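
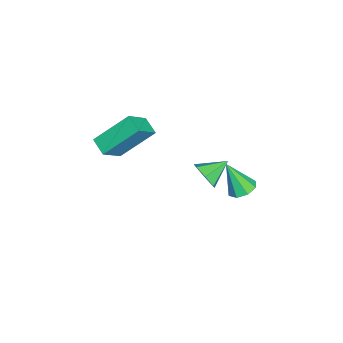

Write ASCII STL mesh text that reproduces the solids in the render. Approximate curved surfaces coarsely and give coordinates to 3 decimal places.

solid 
facet normal 0.088 0.439 -0.894
outer loop
vertex 3.194 1.485 0.644
vertex 2.515 1.653 0.66
vertex 3.106 1.963 0.87
endloop
endfacet
facet normal 0.887 -0.054 0.459
outer loop
vertex 3.194 1.485 0.644
vertex 3.106 1.963 0.87
vertex 2.365 0.907 2.18
endloop
endfacet
facet normal 0.088 0.438 -0.895
outer loop
vertex 3.106 1.963 0.87
vertex 2.515 1.653 0.66
vertex 2.672 2.259 0.972
endloop
endfacet
facet normal 0.509 0.506 0.696
outer loop
vertex 3.106 1.963 0.87
vertex 2.672 2.259 0.972
vertex 2.365 0.907 2.18
endloop
endfacet
facet normal 0.087 0.438 -0.895
outer loop
vertex 2.672 2.259 0.972
vertex 2.515 1.653 0.66
vertex 2.145 2.2 0.892
endloop
endfacet
facet normal -0.184 0.678 0.712
outer loop
vertex 2.672 2.259 0.972
vertex 2.145 2.2 0.892
vertex 2.365 0.907 2.18
endloop
endfacet
facet normal 0.088 0.439 -0.894
outer loop
vertex 2.145 2.2 0.892
vertex 2.515 1.653 0.66
vertex 1.835 1.82 0.675
endloop
endfacet
facet normal -0.790 0.360 0.497
outer loop
vertex 2.145 2.2 0.892
vertex 1.835 1.82 0.675
vertex 2.365 0.907 2.18
endloop
endfacet
facet normal 0.088 0.437 -0.895
outer loop
vertex 1.835 1.82 0.675
vertex 2.515 1.653 0.66
vertex 1.923 1.342 0.45
endloop
endfacet
facet normal -0.950 -0.258 0.178
outer loop
vertex 1.835 1.82 0.675
vertex 1.923 1.342 0.45
vertex 2.365 0.907 2.18
endloop
endfacet
facet normal 0.087 0.439 -0.894
outer loop
vertex 1.923 1.342 0.45
vertex 2.515 1.653 0.66
vertex 2.358 1.046 0.347
endloop
endfacet
facet normal -0.571 -0.819 -0.060
outer loop
vertex 1.923 1.342 0.45
vertex 2.358 1.046 0.347
vertex 2.365 0.907 2.18
endloop
endfacet
facet normal 0.089 0.438 -0.894
outer loop
vertex 2.358 1.046 0.347
vertex 2.515 1.653 0.66
vertex 2.884 1.105 0.428
endloop
endfacet
facet normal 0.123 -0.990 -0.076
outer loop
vertex 2.358 1.046 0.347
vertex 2.884 1.105 0.428
vertex 2.365 0.907 2.18
endloop
endfacet
facet normal 0.087 0.438 -0.895
outer loop
vertex 2.884 1.105 0.428
vertex 2.515 1.653 0.66
vertex 3.194 1.485 0.644
endloop
endfacet
facet normal 0.727 -0.672 0.139
outer loop
vertex 2.884 1.105 0.428
vertex 3.194 1.485 0.644
vertex 2.365 0.907 2.18
endloop
endfacet
facet normal -0.645 0.389 -0.658
outer loop
vertex -0.733 -3.099 1.988
vertex -0.045 -2.544 1.642
vertex -0.208 -4.637 0.565
endloop
endfacet
facet normal -0.725 -0.585 0.365
outer loop
vertex 0.785 -5.236 1.578
vertex -0.733 -3.099 1.988
vertex -0.208 -4.637 0.565
endloop
endfacet
facet normal -0.645 0.389 -0.658
outer loop
vertex -0.208 -4.637 0.565
vertex -0.045 -2.544 1.642
vertex 0.48 -4.081 0.219
endloop
endfacet
facet normal 0.243 -0.711 -0.659
outer loop
vertex 0.48 -4.081 0.219
vertex 0.785 -5.236 1.578
vertex -0.208 -4.637 0.565
endloop
endfacet
facet normal -0.243 0.712 0.659
outer loop
vertex -0.733 -3.099 1.988
vertex 0.948 -3.143 2.655
vertex -0.045 -2.544 1.642
endloop
endfacet
facet normal -0.725 -0.585 0.364
outer loop
vertex 0.26 -3.699 3.001
vertex -0.733 -3.099 1.988
vertex 0.785 -5.236 1.578
endloop
endfacet
facet normal -0.243 0.711 0.660
outer loop
vertex 0.26 -3.699 3.001
vertex 0.948 -3.143 2.655
vertex -0.733 -3.099 1.988
endloop
endfacet
facet normal 0.725 0.585 -0.364
outer loop
vertex -0.045 -2.544 1.642
vertex 0.948 -3.143 2.655
vertex 0.48 -4.081 0.219
endloop
endfacet
facet normal 0.243 -0.712 -0.659
outer loop
vertex 1.473 -4.681 1.232
vertex 0.785 -5.236 1.578
vertex 0.48 -4.081 0.219
endloop
endfacet
facet normal 0.725 0.585 -0.364
outer loop
vertex 0.48 -4.081 0.219
vertex 0.948 -3.143 2.655
vertex 1.473 -4.681 1.232
endloop
endfacet
facet normal 0.645 -0.389 0.658
outer loop
vertex 1.473 -4.681 1.232
vertex 0.26 -3.699 3.001
vertex 0.785 -5.236 1.578
endloop
endfacet
facet normal 0.645 -0.389 0.658
outer loop
vertex 0.948 -3.143 2.655
vertex 0.26 -3.699 3.001
vertex 1.473 -4.681 1.232
endloop
endfacet
facet normal 0.538 -0.733 -0.416
outer loop
vertex -0.074 -0.287 -1.369
vertex -0.654 -0.398 -1.923
vertex -0.011 0.093 -1.957
endloop
endfacet
facet normal 0.484 0.710 0.511
outer loop
vertex -0.074 -0.287 -1.369
vertex -0.011 0.093 -1.957
vertex -1.386 0.598 -1.357
endloop
endfacet
facet normal 0.538 -0.733 -0.416
outer loop
vertex -0.011 0.093 -1.957
vertex -0.654 -0.398 -1.923
vertex -0.433 0.103 -2.52
endloop
endfacet
facet normal 0.267 0.946 -0.184
outer loop
vertex -0.011 0.093 -1.957
vertex -0.433 0.103 -2.52
vertex -1.386 0.598 -1.357
endloop
endfacet
facet normal 0.539 -0.733 -0.416
outer loop
vertex -0.433 0.103 -2.52
vertex -0.654 -0.398 -1.923
vertex -1.021 -0.265 -2.633
endloop
endfacet
facet normal -0.343 0.730 -0.592
outer loop
vertex -0.433 0.103 -2.52
vertex -1.021 -0.265 -2.633
vertex -1.386 0.598 -1.357
endloop
endfacet
facet normal 0.538 -0.733 -0.416
outer loop
vertex -1.021 -0.265 -2.633
vertex -0.654 -0.398 -1.923
vertex -1.333 -0.733 -2.211
endloop
endfacet
facet normal -0.886 0.225 -0.406
outer loop
vertex -1.021 -0.265 -2.633
vertex -1.333 -0.733 -2.211
vertex -1.386 0.598 -1.357
endloop
endfacet
facet normal 0.538 -0.733 -0.416
outer loop
vertex -1.333 -0.733 -2.211
vertex -0.654 -0.398 -1.923
vertex -1.134 -0.949 -1.573
endloop
endfacet
facet normal -0.954 -0.188 0.234
outer loop
vertex -1.333 -0.733 -2.211
vertex -1.134 -0.949 -1.573
vertex -1.386 0.598 -1.357
endloop
endfacet
facet normal 0.537 -0.733 -0.417
outer loop
vertex -1.134 -0.949 -1.573
vertex -0.654 -0.398 -1.923
vertex -0.573 -0.751 -1.198
endloop
endfacet
facet normal -0.495 -0.199 0.846
outer loop
vertex -1.134 -0.949 -1.573
vertex -0.573 -0.751 -1.198
vertex -1.386 0.598 -1.357
endloop
endfacet
facet normal 0.538 -0.732 -0.417
outer loop
vertex -0.573 -0.751 -1.198
vertex -0.654 -0.398 -1.923
vertex -0.074 -0.287 -1.369
endloop
endfacet
facet normal 0.145 0.201 0.969
outer loop
vertex -0.573 -0.751 -1.198
vertex -0.074 -0.287 -1.369
vertex -1.386 0.598 -1.357
endloop
endfacet

endsolid


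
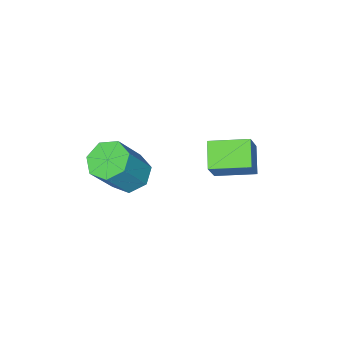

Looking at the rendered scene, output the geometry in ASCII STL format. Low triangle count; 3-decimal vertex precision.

solid 
facet normal -0.595 0.785 0.171
outer loop
vertex -3.716 0.036 0.103
vertex -3.183 0.528 -0.301
vertex -4.166 -0.132 -0.693
endloop
endfacet
facet normal -0.641 -0.592 0.488
outer loop
vertex -3.517 -0.988 -0.879
vertex -3.716 0.036 0.103
vertex -4.166 -0.132 -0.693
endloop
endfacet
facet normal -0.595 0.785 0.171
outer loop
vertex -4.166 -0.132 -0.693
vertex -3.183 0.528 -0.301
vertex -3.633 0.36 -1.098
endloop
endfacet
facet normal -0.484 -0.181 -0.856
outer loop
vertex -3.633 0.36 -1.098
vertex -3.517 -0.988 -0.879
vertex -4.166 -0.132 -0.693
endloop
endfacet
facet normal 0.483 0.180 0.857
outer loop
vertex -3.716 0.036 0.103
vertex -2.534 -0.328 -0.487
vertex -3.183 0.528 -0.301
endloop
endfacet
facet normal -0.642 -0.592 0.487
outer loop
vertex -3.067 -0.82 -0.082
vertex -3.716 0.036 0.103
vertex -3.517 -0.988 -0.879
endloop
endfacet
facet normal 0.483 0.181 0.856
outer loop
vertex -3.067 -0.82 -0.082
vertex -2.534 -0.328 -0.487
vertex -3.716 0.036 0.103
endloop
endfacet
facet normal 0.642 0.592 -0.487
outer loop
vertex -3.183 0.528 -0.301
vertex -2.534 -0.328 -0.487
vertex -3.633 0.36 -1.098
endloop
endfacet
facet normal -0.483 -0.181 -0.857
outer loop
vertex -2.984 -0.496 -1.283
vertex -3.517 -0.988 -0.879
vertex -3.633 0.36 -1.098
endloop
endfacet
facet normal 0.642 0.592 -0.488
outer loop
vertex -3.633 0.36 -1.098
vertex -2.534 -0.328 -0.487
vertex -2.984 -0.496 -1.283
endloop
endfacet
facet normal 0.595 -0.785 -0.171
outer loop
vertex -2.984 -0.496 -1.283
vertex -3.067 -0.82 -0.082
vertex -3.517 -0.988 -0.879
endloop
endfacet
facet normal 0.595 -0.785 -0.171
outer loop
vertex -2.534 -0.328 -0.487
vertex -3.067 -0.82 -0.082
vertex -2.984 -0.496 -1.283
endloop
endfacet
facet normal -0.537 0.030 -0.843
outer loop
vertex -2.235 -2.758 -3.139
vertex -2.667 -3.118 -2.877
vertex -2.629 -2.5 -2.879
endloop
endfacet
facet normal 0.419 0.877 -0.236
outer loop
vertex -2.235 -2.758 -3.139
vertex -2.629 -2.5 -2.879
vertex -1.462 -2.801 -1.925
endloop
endfacet
facet normal 0.419 0.877 -0.236
outer loop
vertex -1.462 -2.801 -1.925
vertex -2.629 -2.5 -2.879
vertex -1.856 -2.543 -1.665
endloop
endfacet
facet normal 0.537 -0.029 0.843
outer loop
vertex -1.462 -2.801 -1.925
vertex -1.856 -2.543 -1.665
vertex -1.893 -3.162 -1.663
endloop
endfacet
facet normal -0.536 0.030 -0.843
outer loop
vertex -2.629 -2.5 -2.879
vertex -2.667 -3.118 -2.877
vertex -3.051 -2.707 -2.618
endloop
endfacet
facet normal -0.310 0.922 0.230
outer loop
vertex -2.629 -2.5 -2.879
vertex -3.051 -2.707 -2.618
vertex -1.856 -2.543 -1.665
endloop
endfacet
facet normal -0.310 0.923 0.230
outer loop
vertex -1.856 -2.543 -1.665
vertex -3.051 -2.707 -2.618
vertex -2.278 -2.75 -1.403
endloop
endfacet
facet normal 0.538 -0.029 0.843
outer loop
vertex -1.856 -2.543 -1.665
vertex -2.278 -2.75 -1.403
vertex -1.893 -3.162 -1.663
endloop
endfacet
facet normal -0.536 0.030 -0.843
outer loop
vertex -3.051 -2.707 -2.618
vertex -2.667 -3.118 -2.877
vertex -3.184 -3.224 -2.552
endloop
endfacet
facet normal -0.807 0.274 0.523
outer loop
vertex -3.051 -2.707 -2.618
vertex -3.184 -3.224 -2.552
vertex -2.278 -2.75 -1.403
endloop
endfacet
facet normal -0.807 0.272 0.524
outer loop
vertex -2.278 -2.75 -1.403
vertex -3.184 -3.224 -2.552
vertex -2.41 -3.267 -1.338
endloop
endfacet
facet normal 0.536 -0.031 0.843
outer loop
vertex -2.278 -2.75 -1.403
vertex -2.41 -3.267 -1.338
vertex -1.893 -3.162 -1.663
endloop
endfacet
facet normal -0.536 0.030 -0.843
outer loop
vertex -3.184 -3.224 -2.552
vertex -2.667 -3.118 -2.877
vertex -2.927 -3.662 -2.731
endloop
endfacet
facet normal -0.696 -0.581 0.423
outer loop
vertex -3.184 -3.224 -2.552
vertex -2.927 -3.662 -2.731
vertex -2.41 -3.267 -1.338
endloop
endfacet
facet normal -0.696 -0.580 0.423
outer loop
vertex -2.41 -3.267 -1.338
vertex -2.927 -3.662 -2.731
vertex -2.154 -3.705 -1.517
endloop
endfacet
facet normal 0.536 -0.031 0.843
outer loop
vertex -2.41 -3.267 -1.338
vertex -2.154 -3.705 -1.517
vertex -1.893 -3.162 -1.663
endloop
endfacet
facet normal -0.536 0.030 -0.844
outer loop
vertex -2.927 -3.662 -2.731
vertex -2.667 -3.118 -2.877
vertex -2.474 -3.69 -3.02
endloop
endfacet
facet normal -0.060 -0.998 0.003
outer loop
vertex -2.927 -3.662 -2.731
vertex -2.474 -3.69 -3.02
vertex -2.154 -3.705 -1.517
endloop
endfacet
facet normal -0.060 -0.998 0.003
outer loop
vertex -2.154 -3.705 -1.517
vertex -2.474 -3.69 -3.02
vertex -1.701 -3.733 -1.806
endloop
endfacet
facet normal 0.536 -0.031 0.844
outer loop
vertex -2.154 -3.705 -1.517
vertex -1.701 -3.733 -1.806
vertex -1.893 -3.162 -1.663
endloop
endfacet
facet normal -0.537 0.030 -0.843
outer loop
vertex -2.474 -3.69 -3.02
vertex -2.667 -3.118 -2.877
vertex -2.166 -3.288 -3.202
endloop
endfacet
facet normal 0.620 -0.664 -0.418
outer loop
vertex -2.474 -3.69 -3.02
vertex -2.166 -3.288 -3.202
vertex -1.701 -3.733 -1.806
endloop
endfacet
facet normal 0.620 -0.664 -0.418
outer loop
vertex -1.701 -3.733 -1.806
vertex -2.166 -3.288 -3.202
vertex -1.393 -3.331 -1.988
endloop
endfacet
facet normal 0.538 -0.030 0.843
outer loop
vertex -1.701 -3.733 -1.806
vertex -1.393 -3.331 -1.988
vertex -1.893 -3.162 -1.663
endloop
endfacet
facet normal -0.537 0.030 -0.843
outer loop
vertex -2.166 -3.288 -3.202
vertex -2.667 -3.118 -2.877
vertex -2.235 -2.758 -3.139
endloop
endfacet
facet normal 0.834 0.171 -0.525
outer loop
vertex -2.166 -3.288 -3.202
vertex -2.235 -2.758 -3.139
vertex -1.393 -3.331 -1.988
endloop
endfacet
facet normal 0.834 0.171 -0.525
outer loop
vertex -1.393 -3.331 -1.988
vertex -2.235 -2.758 -3.139
vertex -1.462 -2.801 -1.925
endloop
endfacet
facet normal 0.538 -0.030 0.843
outer loop
vertex -1.393 -3.331 -1.988
vertex -1.462 -2.801 -1.925
vertex -1.893 -3.162 -1.663
endloop
endfacet

endsolid


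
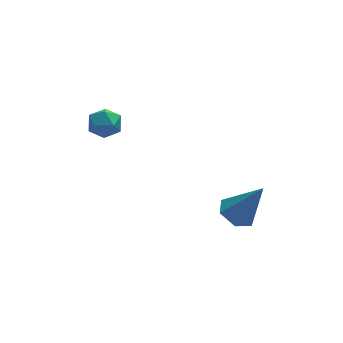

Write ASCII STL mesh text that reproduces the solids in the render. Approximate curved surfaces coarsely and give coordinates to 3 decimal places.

solid 
facet normal -0.473 0.191 -0.860
outer loop
vertex 0.964 -3.814 -2.417
vertex 0.574 -3.306 -2.09
vertex 1.202 -3.135 -2.397
endloop
endfacet
facet normal 0.929 -0.320 -0.185
outer loop
vertex 0.964 -3.814 -2.417
vertex 1.202 -3.135 -2.397
vertex 1.386 -3.634 -0.61
endloop
endfacet
facet normal -0.473 0.191 -0.860
outer loop
vertex 1.202 -3.135 -2.397
vertex 0.574 -3.306 -2.09
vertex 0.812 -2.626 -2.07
endloop
endfacet
facet normal 0.815 0.575 0.077
outer loop
vertex 1.202 -3.135 -2.397
vertex 0.812 -2.626 -2.07
vertex 1.386 -3.634 -0.61
endloop
endfacet
facet normal -0.472 0.190 -0.861
outer loop
vertex 0.812 -2.626 -2.07
vertex 0.574 -3.306 -2.09
vertex 0.183 -2.797 -1.763
endloop
endfacet
facet normal 0.045 0.830 0.555
outer loop
vertex 0.812 -2.626 -2.07
vertex 0.183 -2.797 -1.763
vertex 1.386 -3.634 -0.61
endloop
endfacet
facet normal -0.472 0.191 -0.861
outer loop
vertex 0.183 -2.797 -1.763
vertex 0.574 -3.306 -2.09
vertex -0.055 -3.476 -1.783
endloop
endfacet
facet normal -0.607 0.190 0.771
outer loop
vertex 0.183 -2.797 -1.763
vertex -0.055 -3.476 -1.783
vertex 1.386 -3.634 -0.61
endloop
endfacet
facet normal -0.472 0.191 -0.861
outer loop
vertex -0.055 -3.476 -1.783
vertex 0.574 -3.306 -2.09
vertex 0.336 -3.985 -2.11
endloop
endfacet
facet normal -0.492 -0.706 0.510
outer loop
vertex -0.055 -3.476 -1.783
vertex 0.336 -3.985 -2.11
vertex 1.386 -3.634 -0.61
endloop
endfacet
facet normal -0.473 0.191 -0.860
outer loop
vertex 0.336 -3.985 -2.11
vertex 0.574 -3.306 -2.09
vertex 0.964 -3.814 -2.417
endloop
endfacet
facet normal 0.277 -0.960 0.031
outer loop
vertex 0.336 -3.985 -2.11
vertex 0.964 -3.814 -2.417
vertex 1.386 -3.634 -0.61
endloop
endfacet
facet normal 0.476 0.380 0.793
outer loop
vertex -3.457 -1.493 2.803
vertex -3.597 -2.021 3.14
vertex -3.054 -1.992 2.8
endloop
endfacet
facet normal 0.765 0.617 0.185
outer loop
vertex -3.457 -1.493 2.803
vertex -3.054 -1.992 2.8
vertex -3.177 -1.676 2.256
endloop
endfacet
facet normal 0.253 0.949 -0.188
outer loop
vertex -3.457 -1.493 2.803
vertex -3.177 -1.676 2.256
vertex -3.797 -1.51 2.259
endloop
endfacet
facet normal -0.351 0.917 0.191
outer loop
vertex -3.457 -1.493 2.803
vertex -3.797 -1.51 2.259
vertex -4.056 -1.723 2.805
endloop
endfacet
facet normal -0.214 0.565 0.797
outer loop
vertex -3.457 -1.493 2.803
vertex -4.056 -1.723 2.805
vertex -3.597 -2.021 3.14
endloop
endfacet
facet normal 0.980 0.051 -0.192
outer loop
vertex -3.177 -1.676 2.256
vertex -3.054 -1.992 2.8
vertex -3.144 -2.317 2.255
endloop
endfacet
facet normal 0.513 -0.332 0.792
outer loop
vertex -3.054 -1.992 2.8
vertex -3.597 -2.021 3.14
vertex -3.403 -2.53 2.801
endloop
endfacet
facet normal -0.603 -0.032 0.797
outer loop
vertex -3.597 -2.021 3.14
vertex -4.056 -1.723 2.805
vertex -4.023 -2.364 2.804
endloop
endfacet
facet normal -0.825 0.535 -0.183
outer loop
vertex -4.056 -1.723 2.805
vertex -3.797 -1.51 2.259
vertex -4.146 -2.048 2.26
endloop
endfacet
facet normal 0.153 0.588 -0.794
outer loop
vertex -3.797 -1.51 2.259
vertex -3.177 -1.676 2.256
vertex -3.603 -2.019 1.92
endloop
endfacet
facet normal 0.351 -0.917 -0.191
outer loop
vertex -3.743 -2.547 2.257
vertex -3.144 -2.317 2.255
vertex -3.403 -2.53 2.801
endloop
endfacet
facet normal -0.253 -0.949 0.188
outer loop
vertex -3.743 -2.547 2.257
vertex -3.403 -2.53 2.801
vertex -4.023 -2.364 2.804
endloop
endfacet
facet normal -0.765 -0.617 -0.185
outer loop
vertex -3.743 -2.547 2.257
vertex -4.023 -2.364 2.804
vertex -4.146 -2.048 2.26
endloop
endfacet
facet normal -0.476 -0.380 -0.793
outer loop
vertex -3.743 -2.547 2.257
vertex -4.146 -2.048 2.26
vertex -3.603 -2.019 1.92
endloop
endfacet
facet normal 0.214 -0.565 -0.797
outer loop
vertex -3.743 -2.547 2.257
vertex -3.603 -2.019 1.92
vertex -3.144 -2.317 2.255
endloop
endfacet
facet normal 0.825 -0.535 0.183
outer loop
vertex -3.403 -2.53 2.801
vertex -3.144 -2.317 2.255
vertex -3.054 -1.992 2.8
endloop
endfacet
facet normal -0.153 -0.588 0.794
outer loop
vertex -4.023 -2.364 2.804
vertex -3.403 -2.53 2.801
vertex -3.597 -2.021 3.14
endloop
endfacet
facet normal -0.980 -0.051 0.192
outer loop
vertex -4.146 -2.048 2.26
vertex -4.023 -2.364 2.804
vertex -4.056 -1.723 2.805
endloop
endfacet
facet normal -0.513 0.332 -0.792
outer loop
vertex -3.603 -2.019 1.92
vertex -4.146 -2.048 2.26
vertex -3.797 -1.51 2.259
endloop
endfacet
facet normal 0.603 0.032 -0.797
outer loop
vertex -3.144 -2.317 2.255
vertex -3.603 -2.019 1.92
vertex -3.177 -1.676 2.256
endloop
endfacet

endsolid


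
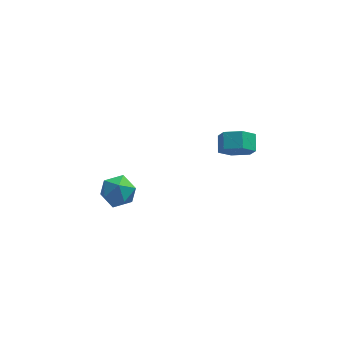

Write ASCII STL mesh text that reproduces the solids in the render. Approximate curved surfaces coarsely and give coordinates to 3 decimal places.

solid 
facet normal -0.053 -0.871 -0.488
outer loop
vertex 3.404 -1.49 2.743
vertex 2.661 -1.811 3.397
vertex 2.404 -1.306 2.524
endloop
endfacet
facet normal 0.270 0.457 -0.848
outer loop
vertex 3.404 -1.49 2.743
vertex 2.404 -1.306 2.524
vertex 3.462 -0.549 3.269
endloop
endfacet
facet normal 0.269 0.458 -0.847
outer loop
vertex 3.462 -0.549 3.269
vertex 2.404 -1.306 2.524
vertex 2.462 -0.365 3.051
endloop
endfacet
facet normal 0.054 0.871 0.488
outer loop
vertex 3.462 -0.549 3.269
vertex 2.462 -0.365 3.051
vertex 2.719 -0.869 3.923
endloop
endfacet
facet normal -0.053 -0.871 -0.488
outer loop
vertex 2.404 -1.306 2.524
vertex 2.661 -1.811 3.397
vertex 1.661 -1.627 3.178
endloop
endfacet
facet normal -0.698 0.382 -0.606
outer loop
vertex 2.404 -1.306 2.524
vertex 1.661 -1.627 3.178
vertex 2.462 -0.365 3.051
endloop
endfacet
facet normal -0.698 0.382 -0.606
outer loop
vertex 2.462 -0.365 3.051
vertex 1.661 -1.627 3.178
vertex 1.719 -0.685 3.705
endloop
endfacet
facet normal 0.054 0.871 0.488
outer loop
vertex 2.462 -0.365 3.051
vertex 1.719 -0.685 3.705
vertex 2.719 -0.869 3.923
endloop
endfacet
facet normal -0.054 -0.872 -0.487
outer loop
vertex 1.661 -1.627 3.178
vertex 2.661 -1.811 3.397
vertex 1.918 -2.131 4.051
endloop
endfacet
facet normal -0.968 -0.075 0.241
outer loop
vertex 1.661 -1.627 3.178
vertex 1.918 -2.131 4.051
vertex 1.719 -0.685 3.705
endloop
endfacet
facet normal -0.967 -0.075 0.241
outer loop
vertex 1.719 -0.685 3.705
vertex 1.918 -2.131 4.051
vertex 1.976 -1.19 4.577
endloop
endfacet
facet normal 0.054 0.871 0.489
outer loop
vertex 1.719 -0.685 3.705
vertex 1.976 -1.19 4.577
vertex 2.719 -0.869 3.923
endloop
endfacet
facet normal -0.054 -0.871 -0.488
outer loop
vertex 1.918 -2.131 4.051
vertex 2.661 -1.811 3.397
vertex 2.918 -2.315 4.269
endloop
endfacet
facet normal -0.269 -0.457 0.848
outer loop
vertex 1.918 -2.131 4.051
vertex 2.918 -2.315 4.269
vertex 1.976 -1.19 4.577
endloop
endfacet
facet normal -0.270 -0.458 0.847
outer loop
vertex 1.976 -1.19 4.577
vertex 2.918 -2.315 4.269
vertex 2.976 -1.374 4.796
endloop
endfacet
facet normal 0.053 0.871 0.488
outer loop
vertex 1.976 -1.19 4.577
vertex 2.976 -1.374 4.796
vertex 2.719 -0.869 3.923
endloop
endfacet
facet normal -0.054 -0.871 -0.488
outer loop
vertex 2.918 -2.315 4.269
vertex 2.661 -1.811 3.397
vertex 3.661 -1.995 3.615
endloop
endfacet
facet normal 0.698 -0.382 0.606
outer loop
vertex 2.918 -2.315 4.269
vertex 3.661 -1.995 3.615
vertex 2.976 -1.374 4.796
endloop
endfacet
facet normal 0.698 -0.382 0.606
outer loop
vertex 2.976 -1.374 4.796
vertex 3.661 -1.995 3.615
vertex 3.719 -1.053 4.142
endloop
endfacet
facet normal 0.053 0.871 0.488
outer loop
vertex 2.976 -1.374 4.796
vertex 3.719 -1.053 4.142
vertex 2.719 -0.869 3.923
endloop
endfacet
facet normal -0.054 -0.871 -0.489
outer loop
vertex 3.661 -1.995 3.615
vertex 2.661 -1.811 3.397
vertex 3.404 -1.49 2.743
endloop
endfacet
facet normal 0.967 0.075 -0.241
outer loop
vertex 3.661 -1.995 3.615
vertex 3.404 -1.49 2.743
vertex 3.719 -1.053 4.142
endloop
endfacet
facet normal 0.968 0.075 -0.241
outer loop
vertex 3.719 -1.053 4.142
vertex 3.404 -1.49 2.743
vertex 3.462 -0.549 3.269
endloop
endfacet
facet normal 0.054 0.872 0.487
outer loop
vertex 3.719 -1.053 4.142
vertex 3.462 -0.549 3.269
vertex 2.719 -0.869 3.923
endloop
endfacet
facet normal -0.801 0.596 0.061
outer loop
vertex -4.053 2.275 -3.547
vertex -4.734 1.39 -3.85
vertex -4.503 1.587 -2.734
endloop
endfacet
facet normal -0.294 0.804 0.517
outer loop
vertex -4.053 2.275 -3.547
vertex -4.503 1.587 -2.734
vertex -3.404 1.936 -2.652
endloop
endfacet
facet normal 0.297 0.944 0.142
outer loop
vertex -4.053 2.275 -3.547
vertex -3.404 1.936 -2.652
vertex -2.955 1.955 -3.718
endloop
endfacet
facet normal 0.155 0.823 -0.547
outer loop
vertex -4.053 2.275 -3.547
vertex -2.955 1.955 -3.718
vertex -3.777 1.618 -4.458
endloop
endfacet
facet normal -0.524 0.608 -0.597
outer loop
vertex -4.053 2.275 -3.547
vertex -3.777 1.618 -4.458
vertex -4.734 1.39 -3.85
endloop
endfacet
facet normal -0.153 0.257 0.954
outer loop
vertex -3.404 1.936 -2.652
vertex -4.503 1.587 -2.734
vertex -3.683 0.842 -2.402
endloop
endfacet
facet normal -0.973 -0.079 0.215
outer loop
vertex -4.503 1.587 -2.734
vertex -4.734 1.39 -3.85
vertex -4.505 0.505 -3.142
endloop
endfacet
facet normal -0.525 -0.060 -0.849
outer loop
vertex -4.734 1.39 -3.85
vertex -3.777 1.618 -4.458
vertex -4.056 0.524 -4.208
endloop
endfacet
facet normal 0.573 0.288 -0.767
outer loop
vertex -3.777 1.618 -4.458
vertex -2.955 1.955 -3.718
vertex -2.957 0.873 -4.126
endloop
endfacet
facet normal 0.803 0.485 0.347
outer loop
vertex -2.955 1.955 -3.718
vertex -3.404 1.936 -2.652
vertex -2.726 1.07 -3.01
endloop
endfacet
facet normal -0.155 -0.823 0.547
outer loop
vertex -3.407 0.185 -3.313
vertex -3.683 0.842 -2.402
vertex -4.505 0.505 -3.142
endloop
endfacet
facet normal -0.297 -0.944 -0.142
outer loop
vertex -3.407 0.185 -3.313
vertex -4.505 0.505 -3.142
vertex -4.056 0.524 -4.208
endloop
endfacet
facet normal 0.294 -0.804 -0.517
outer loop
vertex -3.407 0.185 -3.313
vertex -4.056 0.524 -4.208
vertex -2.957 0.873 -4.126
endloop
endfacet
facet normal 0.801 -0.596 -0.061
outer loop
vertex -3.407 0.185 -3.313
vertex -2.957 0.873 -4.126
vertex -2.726 1.07 -3.01
endloop
endfacet
facet normal 0.524 -0.608 0.597
outer loop
vertex -3.407 0.185 -3.313
vertex -2.726 1.07 -3.01
vertex -3.683 0.842 -2.402
endloop
endfacet
facet normal -0.573 -0.288 0.767
outer loop
vertex -4.505 0.505 -3.142
vertex -3.683 0.842 -2.402
vertex -4.503 1.587 -2.734
endloop
endfacet
facet normal -0.803 -0.485 -0.347
outer loop
vertex -4.056 0.524 -4.208
vertex -4.505 0.505 -3.142
vertex -4.734 1.39 -3.85
endloop
endfacet
facet normal 0.153 -0.257 -0.954
outer loop
vertex -2.957 0.873 -4.126
vertex -4.056 0.524 -4.208
vertex -3.777 1.618 -4.458
endloop
endfacet
facet normal 0.973 0.079 -0.215
outer loop
vertex -2.726 1.07 -3.01
vertex -2.957 0.873 -4.126
vertex -2.955 1.955 -3.718
endloop
endfacet
facet normal 0.525 0.060 0.849
outer loop
vertex -3.683 0.842 -2.402
vertex -2.726 1.07 -3.01
vertex -3.404 1.936 -2.652
endloop
endfacet

endsolid


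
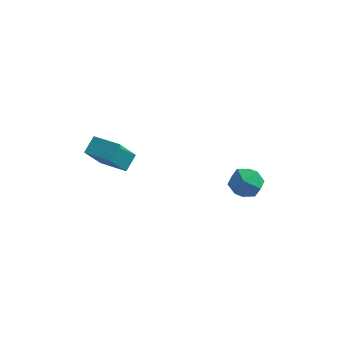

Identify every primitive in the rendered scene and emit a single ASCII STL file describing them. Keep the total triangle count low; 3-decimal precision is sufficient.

solid 
facet normal -0.966 0.243 -0.091
outer loop
vertex -3.668 -2.692 -0.472
vertex -3.275 -1.686 -1.962
vertex -3.822 -3.533 -1.081
endloop
endfacet
facet normal -0.214 -0.547 0.809
outer loop
vertex -2.305 -3.914 -0.938
vertex -3.668 -2.692 -0.472
vertex -3.822 -3.533 -1.081
endloop
endfacet
facet normal -0.966 0.243 -0.091
outer loop
vertex -3.822 -3.533 -1.081
vertex -3.275 -1.686 -1.962
vertex -3.429 -2.527 -2.571
endloop
endfacet
facet normal -0.147 -0.801 -0.580
outer loop
vertex -3.429 -2.527 -2.571
vertex -2.305 -3.914 -0.938
vertex -3.822 -3.533 -1.081
endloop
endfacet
facet normal 0.147 0.801 0.580
outer loop
vertex -3.668 -2.692 -0.472
vertex -1.758 -2.067 -1.819
vertex -3.275 -1.686 -1.962
endloop
endfacet
facet normal -0.214 -0.547 0.809
outer loop
vertex -2.151 -3.073 -0.329
vertex -3.668 -2.692 -0.472
vertex -2.305 -3.914 -0.938
endloop
endfacet
facet normal 0.147 0.801 0.580
outer loop
vertex -2.151 -3.073 -0.329
vertex -1.758 -2.067 -1.819
vertex -3.668 -2.692 -0.472
endloop
endfacet
facet normal 0.214 0.547 -0.809
outer loop
vertex -3.275 -1.686 -1.962
vertex -1.758 -2.067 -1.819
vertex -3.429 -2.527 -2.571
endloop
endfacet
facet normal -0.147 -0.801 -0.580
outer loop
vertex -1.912 -2.908 -2.428
vertex -2.305 -3.914 -0.938
vertex -3.429 -2.527 -2.571
endloop
endfacet
facet normal 0.214 0.547 -0.809
outer loop
vertex -3.429 -2.527 -2.571
vertex -1.758 -2.067 -1.819
vertex -1.912 -2.908 -2.428
endloop
endfacet
facet normal 0.966 -0.243 0.091
outer loop
vertex -1.912 -2.908 -2.428
vertex -2.151 -3.073 -0.329
vertex -2.305 -3.914 -0.938
endloop
endfacet
facet normal 0.966 -0.243 0.091
outer loop
vertex -1.758 -2.067 -1.819
vertex -2.151 -3.073 -0.329
vertex -1.912 -2.908 -2.428
endloop
endfacet
facet normal -0.661 0.617 0.428
outer loop
vertex 3.311 0.306 -3.237
vertex 2.554 -0.224 -3.642
vertex 2.912 -0.472 -2.732
endloop
endfacet
facet normal -0.067 0.567 0.821
outer loop
vertex 3.311 0.306 -3.237
vertex 2.912 -0.472 -2.732
vertex 3.913 -0.337 -2.743
endloop
endfacet
facet normal 0.483 0.771 0.415
outer loop
vertex 3.311 0.306 -3.237
vertex 3.913 -0.337 -2.743
vertex 4.173 -0.006 -3.66
endloop
endfacet
facet normal 0.230 0.946 -0.229
outer loop
vertex 3.311 0.306 -3.237
vertex 4.173 -0.006 -3.66
vertex 3.333 0.064 -4.216
endloop
endfacet
facet normal -0.477 0.851 -0.221
outer loop
vertex 3.311 0.306 -3.237
vertex 3.333 0.064 -4.216
vertex 2.554 -0.224 -3.642
endloop
endfacet
facet normal 0.027 -0.119 0.992
outer loop
vertex 3.913 -0.337 -2.743
vertex 2.912 -0.472 -2.732
vertex 3.527 -1.264 -2.844
endloop
endfacet
facet normal -0.933 -0.039 0.357
outer loop
vertex 2.912 -0.472 -2.732
vertex 2.554 -0.224 -3.642
vertex 2.687 -1.194 -3.4
endloop
endfacet
facet normal -0.636 0.340 -0.693
outer loop
vertex 2.554 -0.224 -3.642
vertex 3.333 0.064 -4.216
vertex 2.947 -0.863 -4.317
endloop
endfacet
facet normal 0.508 0.494 -0.705
outer loop
vertex 3.333 0.064 -4.216
vertex 4.173 -0.006 -3.66
vertex 3.948 -0.728 -4.328
endloop
endfacet
facet normal 0.918 0.210 0.336
outer loop
vertex 4.173 -0.006 -3.66
vertex 3.913 -0.337 -2.743
vertex 4.306 -0.976 -3.418
endloop
endfacet
facet normal -0.230 -0.946 0.229
outer loop
vertex 3.549 -1.506 -3.823
vertex 3.527 -1.264 -2.844
vertex 2.687 -1.194 -3.4
endloop
endfacet
facet normal -0.483 -0.771 -0.415
outer loop
vertex 3.549 -1.506 -3.823
vertex 2.687 -1.194 -3.4
vertex 2.947 -0.863 -4.317
endloop
endfacet
facet normal 0.067 -0.567 -0.821
outer loop
vertex 3.549 -1.506 -3.823
vertex 2.947 -0.863 -4.317
vertex 3.948 -0.728 -4.328
endloop
endfacet
facet normal 0.661 -0.617 -0.428
outer loop
vertex 3.549 -1.506 -3.823
vertex 3.948 -0.728 -4.328
vertex 4.306 -0.976 -3.418
endloop
endfacet
facet normal 0.477 -0.851 0.221
outer loop
vertex 3.549 -1.506 -3.823
vertex 4.306 -0.976 -3.418
vertex 3.527 -1.264 -2.844
endloop
endfacet
facet normal -0.508 -0.494 0.705
outer loop
vertex 2.687 -1.194 -3.4
vertex 3.527 -1.264 -2.844
vertex 2.912 -0.472 -2.732
endloop
endfacet
facet normal -0.918 -0.210 -0.336
outer loop
vertex 2.947 -0.863 -4.317
vertex 2.687 -1.194 -3.4
vertex 2.554 -0.224 -3.642
endloop
endfacet
facet normal -0.027 0.119 -0.992
outer loop
vertex 3.948 -0.728 -4.328
vertex 2.947 -0.863 -4.317
vertex 3.333 0.064 -4.216
endloop
endfacet
facet normal 0.933 0.039 -0.357
outer loop
vertex 4.306 -0.976 -3.418
vertex 3.948 -0.728 -4.328
vertex 4.173 -0.006 -3.66
endloop
endfacet
facet normal 0.636 -0.340 0.693
outer loop
vertex 3.527 -1.264 -2.844
vertex 4.306 -0.976 -3.418
vertex 3.913 -0.337 -2.743
endloop
endfacet

endsolid


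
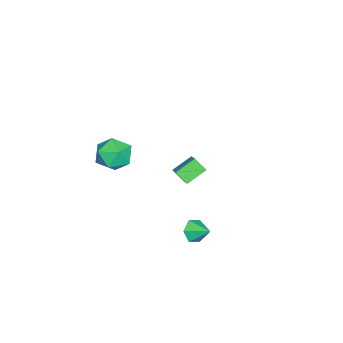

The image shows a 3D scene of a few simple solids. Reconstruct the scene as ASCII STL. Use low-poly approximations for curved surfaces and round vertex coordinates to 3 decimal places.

solid 
facet normal -0.300 -0.827 -0.475
outer loop
vertex 3.4 2.458 -1.07
vertex 2.86 2.843 -1.399
vertex 3.524 2.787 -1.721
endloop
endfacet
facet normal 0.965 0.109 0.239
outer loop
vertex 3.4 2.458 -1.07
vertex 3.524 2.787 -1.721
vertex 3.2 3.777 -0.861
endloop
endfacet
facet normal -0.300 -0.827 -0.475
outer loop
vertex 3.524 2.787 -1.721
vertex 2.86 2.843 -1.399
vertex 2.984 3.172 -2.05
endloop
endfacet
facet normal 0.683 0.594 -0.426
outer loop
vertex 3.524 2.787 -1.721
vertex 2.984 3.172 -2.05
vertex 3.2 3.777 -0.861
endloop
endfacet
facet normal -0.301 -0.827 -0.475
outer loop
vertex 2.984 3.172 -2.05
vertex 2.86 2.843 -1.399
vertex 2.321 3.228 -1.727
endloop
endfacet
facet normal -0.134 0.893 -0.430
outer loop
vertex 2.984 3.172 -2.05
vertex 2.321 3.228 -1.727
vertex 3.2 3.777 -0.861
endloop
endfacet
facet normal -0.301 -0.826 -0.476
outer loop
vertex 2.321 3.228 -1.727
vertex 2.86 2.843 -1.399
vertex 2.196 2.899 -1.077
endloop
endfacet
facet normal -0.668 0.708 0.230
outer loop
vertex 2.321 3.228 -1.727
vertex 2.196 2.899 -1.077
vertex 3.2 3.777 -0.861
endloop
endfacet
facet normal -0.301 -0.826 -0.476
outer loop
vertex 2.196 2.899 -1.077
vertex 2.86 2.843 -1.399
vertex 2.736 2.513 -0.748
endloop
endfacet
facet normal -0.387 0.222 0.895
outer loop
vertex 2.196 2.899 -1.077
vertex 2.736 2.513 -0.748
vertex 3.2 3.777 -0.861
endloop
endfacet
facet normal -0.299 -0.827 -0.476
outer loop
vertex 2.736 2.513 -0.748
vertex 2.86 2.843 -1.399
vertex 3.4 2.458 -1.07
endloop
endfacet
facet normal 0.430 -0.077 0.900
outer loop
vertex 2.736 2.513 -0.748
vertex 3.4 2.458 -1.07
vertex 3.2 3.777 -0.861
endloop
endfacet
facet normal 0.385 -0.098 0.917
outer loop
vertex 3.253 -0.943 4.043
vertex 2.441 -1.607 4.313
vertex 3.352 -2.011 3.887
endloop
endfacet
facet normal 0.899 0.020 0.437
outer loop
vertex 3.253 -0.943 4.043
vertex 3.352 -2.011 3.887
vertex 3.704 -1.319 3.132
endloop
endfacet
facet normal 0.761 0.639 0.113
outer loop
vertex 3.253 -0.943 4.043
vertex 3.704 -1.319 3.132
vertex 3.011 -0.487 3.091
endloop
endfacet
facet normal 0.160 0.905 0.393
outer loop
vertex 3.253 -0.943 4.043
vertex 3.011 -0.487 3.091
vertex 2.23 -0.666 3.821
endloop
endfacet
facet normal -0.072 0.450 0.890
outer loop
vertex 3.253 -0.943 4.043
vertex 2.23 -0.666 3.821
vertex 2.441 -1.607 4.313
endloop
endfacet
facet normal 0.865 -0.499 -0.054
outer loop
vertex 3.704 -1.319 3.132
vertex 3.352 -2.011 3.887
vertex 3.17 -2.214 2.839
endloop
endfacet
facet normal 0.034 -0.688 0.725
outer loop
vertex 3.352 -2.011 3.887
vertex 2.441 -1.607 4.313
vertex 2.389 -2.393 3.569
endloop
endfacet
facet normal -0.705 0.198 0.681
outer loop
vertex 2.441 -1.607 4.313
vertex 2.23 -0.666 3.821
vertex 1.696 -1.561 3.528
endloop
endfacet
facet normal -0.330 0.936 -0.124
outer loop
vertex 2.23 -0.666 3.821
vertex 3.011 -0.487 3.091
vertex 2.048 -0.869 2.773
endloop
endfacet
facet normal 0.641 0.505 -0.578
outer loop
vertex 3.011 -0.487 3.091
vertex 3.704 -1.319 3.132
vertex 2.959 -1.273 2.347
endloop
endfacet
facet normal -0.160 -0.905 -0.393
outer loop
vertex 2.147 -1.937 2.617
vertex 3.17 -2.214 2.839
vertex 2.389 -2.393 3.569
endloop
endfacet
facet normal -0.761 -0.639 -0.113
outer loop
vertex 2.147 -1.937 2.617
vertex 2.389 -2.393 3.569
vertex 1.696 -1.561 3.528
endloop
endfacet
facet normal -0.899 -0.020 -0.437
outer loop
vertex 2.147 -1.937 2.617
vertex 1.696 -1.561 3.528
vertex 2.048 -0.869 2.773
endloop
endfacet
facet normal -0.385 0.098 -0.917
outer loop
vertex 2.147 -1.937 2.617
vertex 2.048 -0.869 2.773
vertex 2.959 -1.273 2.347
endloop
endfacet
facet normal 0.072 -0.450 -0.890
outer loop
vertex 2.147 -1.937 2.617
vertex 2.959 -1.273 2.347
vertex 3.17 -2.214 2.839
endloop
endfacet
facet normal 0.330 -0.936 0.124
outer loop
vertex 2.389 -2.393 3.569
vertex 3.17 -2.214 2.839
vertex 3.352 -2.011 3.887
endloop
endfacet
facet normal -0.641 -0.505 0.578
outer loop
vertex 1.696 -1.561 3.528
vertex 2.389 -2.393 3.569
vertex 2.441 -1.607 4.313
endloop
endfacet
facet normal -0.865 0.499 0.054
outer loop
vertex 2.048 -0.869 2.773
vertex 1.696 -1.561 3.528
vertex 2.23 -0.666 3.821
endloop
endfacet
facet normal -0.034 0.688 -0.725
outer loop
vertex 2.959 -1.273 2.347
vertex 2.048 -0.869 2.773
vertex 3.011 -0.487 3.091
endloop
endfacet
facet normal 0.705 -0.198 -0.681
outer loop
vertex 3.17 -2.214 2.839
vertex 2.959 -1.273 2.347
vertex 3.704 -1.319 3.132
endloop
endfacet
facet normal -0.667 0.571 0.479
outer loop
vertex -4.897 0.084 -2.567
vertex -3.893 0.612 -1.798
vertex -4.766 0.78 -3.215
endloop
endfacet
facet normal -0.733 -0.384 -0.561
outer loop
vertex -3.867 0.008 -3.862
vertex -4.897 0.084 -2.567
vertex -4.766 0.78 -3.215
endloop
endfacet
facet normal -0.666 0.572 0.478
outer loop
vertex -4.766 0.78 -3.215
vertex -3.893 0.612 -1.798
vertex -3.762 1.307 -2.447
endloop
endfacet
facet normal 0.136 0.725 -0.675
outer loop
vertex -3.762 1.307 -2.447
vertex -3.867 0.008 -3.862
vertex -4.766 0.78 -3.215
endloop
endfacet
facet normal -0.136 -0.725 0.675
outer loop
vertex -4.897 0.084 -2.567
vertex -2.994 -0.16 -2.445
vertex -3.893 0.612 -1.798
endloop
endfacet
facet normal -0.733 -0.385 -0.560
outer loop
vertex -3.998 -0.687 -3.213
vertex -4.897 0.084 -2.567
vertex -3.867 0.008 -3.862
endloop
endfacet
facet normal -0.136 -0.725 0.675
outer loop
vertex -3.998 -0.687 -3.213
vertex -2.994 -0.16 -2.445
vertex -4.897 0.084 -2.567
endloop
endfacet
facet normal 0.734 0.385 0.560
outer loop
vertex -3.893 0.612 -1.798
vertex -2.994 -0.16 -2.445
vertex -3.762 1.307 -2.447
endloop
endfacet
facet normal 0.136 0.725 -0.675
outer loop
vertex -2.863 0.536 -3.093
vertex -3.867 0.008 -3.862
vertex -3.762 1.307 -2.447
endloop
endfacet
facet normal 0.733 0.384 0.561
outer loop
vertex -3.762 1.307 -2.447
vertex -2.994 -0.16 -2.445
vertex -2.863 0.536 -3.093
endloop
endfacet
facet normal 0.667 -0.572 -0.478
outer loop
vertex -2.863 0.536 -3.093
vertex -3.998 -0.687 -3.213
vertex -3.867 0.008 -3.862
endloop
endfacet
facet normal 0.666 -0.571 -0.479
outer loop
vertex -2.994 -0.16 -2.445
vertex -3.998 -0.687 -3.213
vertex -2.863 0.536 -3.093
endloop
endfacet

endsolid


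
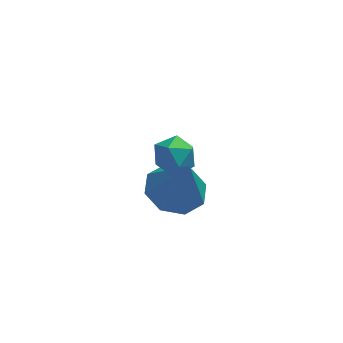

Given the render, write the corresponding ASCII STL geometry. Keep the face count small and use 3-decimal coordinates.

solid 
facet normal 0.243 0.061 0.968
outer loop
vertex -1.747 -0.298 1.449
vertex -1.997 -0.926 1.551
vertex -1.34 -0.842 1.381
endloop
endfacet
facet normal 0.691 0.446 0.568
outer loop
vertex -1.747 -0.298 1.449
vertex -1.34 -0.842 1.381
vertex -1.302 -0.329 0.932
endloop
endfacet
facet normal 0.307 0.928 0.209
outer loop
vertex -1.747 -0.298 1.449
vertex -1.302 -0.329 0.932
vertex -1.935 -0.095 0.823
endloop
endfacet
facet normal -0.378 0.841 0.386
outer loop
vertex -1.747 -0.298 1.449
vertex -1.935 -0.095 0.823
vertex -2.364 -0.464 1.206
endloop
endfacet
facet normal -0.419 0.306 0.855
outer loop
vertex -1.747 -0.298 1.449
vertex -2.364 -0.464 1.206
vertex -1.997 -0.926 1.551
endloop
endfacet
facet normal 0.996 0.008 0.094
outer loop
vertex -1.302 -0.329 0.932
vertex -1.34 -0.842 1.381
vertex -1.276 -0.976 0.714
endloop
endfacet
facet normal 0.270 -0.615 0.741
outer loop
vertex -1.34 -0.842 1.381
vertex -1.997 -0.926 1.551
vertex -1.705 -1.345 1.097
endloop
endfacet
facet normal -0.801 -0.220 0.557
outer loop
vertex -1.997 -0.926 1.551
vertex -2.364 -0.464 1.206
vertex -2.338 -1.111 0.988
endloop
endfacet
facet normal -0.736 0.647 -0.201
outer loop
vertex -2.364 -0.464 1.206
vertex -1.935 -0.095 0.823
vertex -2.3 -0.598 0.539
endloop
endfacet
facet normal 0.375 0.789 -0.487
outer loop
vertex -1.935 -0.095 0.823
vertex -1.302 -0.329 0.932
vertex -1.643 -0.514 0.369
endloop
endfacet
facet normal 0.378 -0.841 -0.386
outer loop
vertex -1.893 -1.142 0.471
vertex -1.276 -0.976 0.714
vertex -1.705 -1.345 1.097
endloop
endfacet
facet normal -0.307 -0.928 -0.209
outer loop
vertex -1.893 -1.142 0.471
vertex -1.705 -1.345 1.097
vertex -2.338 -1.111 0.988
endloop
endfacet
facet normal -0.691 -0.446 -0.568
outer loop
vertex -1.893 -1.142 0.471
vertex -2.338 -1.111 0.988
vertex -2.3 -0.598 0.539
endloop
endfacet
facet normal -0.243 -0.061 -0.968
outer loop
vertex -1.893 -1.142 0.471
vertex -2.3 -0.598 0.539
vertex -1.643 -0.514 0.369
endloop
endfacet
facet normal 0.419 -0.306 -0.855
outer loop
vertex -1.893 -1.142 0.471
vertex -1.643 -0.514 0.369
vertex -1.276 -0.976 0.714
endloop
endfacet
facet normal 0.736 -0.647 0.201
outer loop
vertex -1.705 -1.345 1.097
vertex -1.276 -0.976 0.714
vertex -1.34 -0.842 1.381
endloop
endfacet
facet normal -0.375 -0.789 0.487
outer loop
vertex -2.338 -1.111 0.988
vertex -1.705 -1.345 1.097
vertex -1.997 -0.926 1.551
endloop
endfacet
facet normal -0.996 -0.008 -0.094
outer loop
vertex -2.3 -0.598 0.539
vertex -2.338 -1.111 0.988
vertex -2.364 -0.464 1.206
endloop
endfacet
facet normal -0.270 0.615 -0.741
outer loop
vertex -1.643 -0.514 0.369
vertex -2.3 -0.598 0.539
vertex -1.935 -0.095 0.823
endloop
endfacet
facet normal 0.801 0.220 -0.557
outer loop
vertex -1.276 -0.976 0.714
vertex -1.643 -0.514 0.369
vertex -1.302 -0.329 0.932
endloop
endfacet
facet normal -0.233 0.234 -0.944
outer loop
vertex -0.933 0.832 -3.218
vertex -1.755 1.246 -2.913
vertex -0.847 1.552 -3.061
endloop
endfacet
facet normal 0.961 -0.163 0.222
outer loop
vertex -0.933 0.832 -3.218
vertex -0.847 1.552 -3.061
vertex -1.365 0.854 -1.327
endloop
endfacet
facet normal -0.233 0.234 -0.944
outer loop
vertex -0.847 1.552 -3.061
vertex -1.755 1.246 -2.913
vertex -1.293 2.093 -2.817
endloop
endfacet
facet normal 0.784 0.458 0.419
outer loop
vertex -0.847 1.552 -3.061
vertex -1.293 2.093 -2.817
vertex -1.365 0.854 -1.327
endloop
endfacet
facet normal -0.232 0.233 -0.944
outer loop
vertex -1.293 2.093 -2.817
vertex -1.755 1.246 -2.913
vertex -2.01 2.138 -2.63
endloop
endfacet
facet normal 0.211 0.746 0.631
outer loop
vertex -1.293 2.093 -2.817
vertex -2.01 2.138 -2.63
vertex -1.365 0.854 -1.327
endloop
endfacet
facet normal -0.232 0.233 -0.944
outer loop
vertex -2.01 2.138 -2.63
vertex -1.755 1.246 -2.913
vertex -2.578 1.661 -2.608
endloop
endfacet
facet normal -0.420 0.534 0.734
outer loop
vertex -2.01 2.138 -2.63
vertex -2.578 1.661 -2.608
vertex -1.365 0.854 -1.327
endloop
endfacet
facet normal -0.232 0.233 -0.944
outer loop
vertex -2.578 1.661 -2.608
vertex -1.755 1.246 -2.913
vertex -2.664 0.94 -2.765
endloop
endfacet
facet normal -0.743 -0.057 0.667
outer loop
vertex -2.578 1.661 -2.608
vertex -2.664 0.94 -2.765
vertex -1.365 0.854 -1.327
endloop
endfacet
facet normal -0.233 0.234 -0.944
outer loop
vertex -2.664 0.94 -2.765
vertex -1.755 1.246 -2.913
vertex -2.218 0.399 -3.009
endloop
endfacet
facet normal -0.565 -0.678 0.470
outer loop
vertex -2.664 0.94 -2.765
vertex -2.218 0.399 -3.009
vertex -1.365 0.854 -1.327
endloop
endfacet
facet normal -0.232 0.234 -0.944
outer loop
vertex -2.218 0.399 -3.009
vertex -1.755 1.246 -2.913
vertex -1.501 0.354 -3.196
endloop
endfacet
facet normal 0.007 -0.966 0.258
outer loop
vertex -2.218 0.399 -3.009
vertex -1.501 0.354 -3.196
vertex -1.365 0.854 -1.327
endloop
endfacet
facet normal -0.233 0.233 -0.944
outer loop
vertex -1.501 0.354 -3.196
vertex -1.755 1.246 -2.913
vertex -0.933 0.832 -3.218
endloop
endfacet
facet normal 0.640 -0.753 0.155
outer loop
vertex -1.501 0.354 -3.196
vertex -0.933 0.832 -3.218
vertex -1.365 0.854 -1.327
endloop
endfacet

endsolid


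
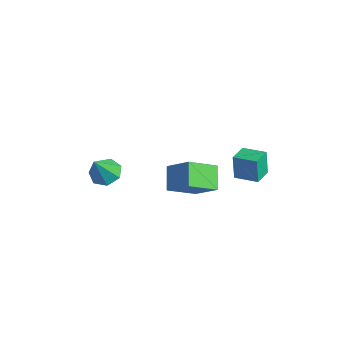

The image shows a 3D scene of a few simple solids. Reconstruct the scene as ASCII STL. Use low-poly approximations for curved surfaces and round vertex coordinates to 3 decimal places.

solid 
facet normal -0.791 -0.602 -0.104
outer loop
vertex 3.206 1.292 1.11
vertex 2.435 2.321 1.016
vertex 3.41 1.299 -0.488
endloop
endfacet
facet normal 0.598 -0.798 0.073
outer loop
vertex 4.565 2.179 -0.336
vertex 3.206 1.292 1.11
vertex 3.41 1.299 -0.488
endloop
endfacet
facet normal -0.791 -0.602 -0.104
outer loop
vertex 3.41 1.299 -0.488
vertex 2.435 2.321 1.016
vertex 2.638 2.329 -0.581
endloop
endfacet
facet normal 0.127 0.005 -0.992
outer loop
vertex 2.638 2.329 -0.581
vertex 4.565 2.179 -0.336
vertex 3.41 1.299 -0.488
endloop
endfacet
facet normal -0.127 -0.005 0.992
outer loop
vertex 3.206 1.292 1.11
vertex 3.59 3.201 1.168
vertex 2.435 2.321 1.016
endloop
endfacet
facet normal 0.598 -0.798 0.072
outer loop
vertex 4.362 2.171 1.261
vertex 3.206 1.292 1.11
vertex 4.565 2.179 -0.336
endloop
endfacet
facet normal -0.126 -0.005 0.992
outer loop
vertex 4.362 2.171 1.261
vertex 3.59 3.201 1.168
vertex 3.206 1.292 1.11
endloop
endfacet
facet normal -0.598 0.798 -0.072
outer loop
vertex 2.435 2.321 1.016
vertex 3.59 3.201 1.168
vertex 2.638 2.329 -0.581
endloop
endfacet
facet normal 0.126 0.004 -0.992
outer loop
vertex 3.794 3.208 -0.43
vertex 4.565 2.179 -0.336
vertex 2.638 2.329 -0.581
endloop
endfacet
facet normal -0.598 0.798 -0.073
outer loop
vertex 2.638 2.329 -0.581
vertex 3.59 3.201 1.168
vertex 3.794 3.208 -0.43
endloop
endfacet
facet normal 0.791 0.602 0.104
outer loop
vertex 3.794 3.208 -0.43
vertex 4.362 2.171 1.261
vertex 4.565 2.179 -0.336
endloop
endfacet
facet normal 0.791 0.602 0.104
outer loop
vertex 3.59 3.201 1.168
vertex 4.362 2.171 1.261
vertex 3.794 3.208 -0.43
endloop
endfacet
facet normal -0.297 0.469 -0.832
outer loop
vertex -3.104 -2.771 -3.826
vertex -4.011 -3.28 -3.789
vertex -3.762 -2.365 -3.362
endloop
endfacet
facet normal 0.683 0.501 0.530
outer loop
vertex -3.104 -2.771 -3.826
vertex -3.762 -2.365 -3.362
vertex -3.389 -4.26 -2.051
endloop
endfacet
facet normal -0.297 0.469 -0.832
outer loop
vertex -3.762 -2.365 -3.362
vertex -4.011 -3.28 -3.789
vertex -4.607 -2.647 -3.219
endloop
endfacet
facet normal -0.048 0.562 0.826
outer loop
vertex -3.762 -2.365 -3.362
vertex -4.607 -2.647 -3.219
vertex -3.389 -4.26 -2.051
endloop
endfacet
facet normal -0.298 0.469 -0.832
outer loop
vertex -4.607 -2.647 -3.219
vertex -4.011 -3.28 -3.789
vertex -5.003 -3.406 -3.505
endloop
endfacet
facet normal -0.652 0.055 0.756
outer loop
vertex -4.607 -2.647 -3.219
vertex -5.003 -3.406 -3.505
vertex -3.389 -4.26 -2.051
endloop
endfacet
facet normal -0.298 0.469 -0.832
outer loop
vertex -5.003 -3.406 -3.505
vertex -4.011 -3.28 -3.789
vertex -4.652 -4.07 -4.005
endloop
endfacet
facet normal -0.674 -0.637 0.374
outer loop
vertex -5.003 -3.406 -3.505
vertex -4.652 -4.07 -4.005
vertex -3.389 -4.26 -2.051
endloop
endfacet
facet normal -0.298 0.469 -0.831
outer loop
vertex -4.652 -4.07 -4.005
vertex -4.011 -3.28 -3.789
vertex -3.818 -4.139 -4.343
endloop
endfacet
facet normal -0.096 -0.995 -0.034
outer loop
vertex -4.652 -4.07 -4.005
vertex -3.818 -4.139 -4.343
vertex -3.389 -4.26 -2.051
endloop
endfacet
facet normal -0.297 0.469 -0.831
outer loop
vertex -3.818 -4.139 -4.343
vertex -4.011 -3.28 -3.789
vertex -3.129 -3.561 -4.263
endloop
endfacet
facet normal 0.645 -0.747 -0.160
outer loop
vertex -3.818 -4.139 -4.343
vertex -3.129 -3.561 -4.263
vertex -3.389 -4.26 -2.051
endloop
endfacet
facet normal -0.297 0.469 -0.831
outer loop
vertex -3.129 -3.561 -4.263
vertex -4.011 -3.28 -3.789
vertex -3.104 -2.771 -3.826
endloop
endfacet
facet normal 0.993 -0.082 0.091
outer loop
vertex -3.129 -3.561 -4.263
vertex -3.104 -2.771 -3.826
vertex -3.389 -4.26 -2.051
endloop
endfacet
facet normal -0.724 -0.343 -0.599
outer loop
vertex -0.203 -1.116 -1.267
vertex -0.242 0.725 -2.276
vertex 0.956 -1.681 -2.344
endloop
endfacet
facet normal 0.019 -0.877 0.480
outer loop
vertex 2.382 -1.005 -1.164
vertex -0.203 -1.116 -1.267
vertex 0.956 -1.681 -2.344
endloop
endfacet
facet normal -0.723 -0.343 -0.599
outer loop
vertex 0.956 -1.681 -2.344
vertex -0.242 0.725 -2.276
vertex 0.917 0.16 -3.352
endloop
endfacet
facet normal 0.690 -0.336 -0.641
outer loop
vertex 0.917 0.16 -3.352
vertex 2.382 -1.005 -1.164
vertex 0.956 -1.681 -2.344
endloop
endfacet
facet normal -0.690 0.337 0.641
outer loop
vertex -0.203 -1.116 -1.267
vertex 1.184 1.401 -1.096
vertex -0.242 0.725 -2.276
endloop
endfacet
facet normal 0.019 -0.877 0.480
outer loop
vertex 1.223 -0.44 -0.088
vertex -0.203 -1.116 -1.267
vertex 2.382 -1.005 -1.164
endloop
endfacet
facet normal -0.690 0.336 0.641
outer loop
vertex 1.223 -0.44 -0.088
vertex 1.184 1.401 -1.096
vertex -0.203 -1.116 -1.267
endloop
endfacet
facet normal -0.018 0.877 -0.480
outer loop
vertex -0.242 0.725 -2.276
vertex 1.184 1.401 -1.096
vertex 0.917 0.16 -3.352
endloop
endfacet
facet normal 0.690 -0.337 -0.641
outer loop
vertex 2.343 0.836 -2.173
vertex 2.382 -1.005 -1.164
vertex 0.917 0.16 -3.352
endloop
endfacet
facet normal -0.019 0.877 -0.480
outer loop
vertex 0.917 0.16 -3.352
vertex 1.184 1.401 -1.096
vertex 2.343 0.836 -2.173
endloop
endfacet
facet normal 0.723 0.344 0.599
outer loop
vertex 2.343 0.836 -2.173
vertex 1.223 -0.44 -0.088
vertex 2.382 -1.005 -1.164
endloop
endfacet
facet normal 0.724 0.343 0.599
outer loop
vertex 1.184 1.401 -1.096
vertex 1.223 -0.44 -0.088
vertex 2.343 0.836 -2.173
endloop
endfacet

endsolid


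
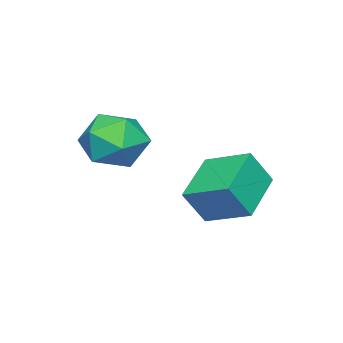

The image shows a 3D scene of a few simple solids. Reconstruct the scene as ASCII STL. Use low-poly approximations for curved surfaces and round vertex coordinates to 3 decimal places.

solid 
facet normal -0.912 -0.102 0.397
outer loop
vertex -0.704 -0.14 1.435
vertex -0.626 1.453 2.025
vertex -1.286 0.339 0.22
endloop
endfacet
facet normal -0.046 -0.937 -0.347
outer loop
vertex 0.566 0.547 -0.585
vertex -0.704 -0.14 1.435
vertex -1.286 0.339 0.22
endloop
endfacet
facet normal -0.912 -0.102 0.397
outer loop
vertex -1.286 0.339 0.22
vertex -0.626 1.453 2.025
vertex -1.208 1.931 0.81
endloop
endfacet
facet normal -0.407 0.335 -0.850
outer loop
vertex -1.208 1.931 0.81
vertex 0.566 0.547 -0.585
vertex -1.286 0.339 0.22
endloop
endfacet
facet normal 0.407 -0.335 0.850
outer loop
vertex -0.704 -0.14 1.435
vertex 1.226 1.661 1.22
vertex -0.626 1.453 2.025
endloop
endfacet
facet normal -0.045 -0.937 -0.347
outer loop
vertex 1.148 0.069 0.63
vertex -0.704 -0.14 1.435
vertex 0.566 0.547 -0.585
endloop
endfacet
facet normal 0.407 -0.335 0.850
outer loop
vertex 1.148 0.069 0.63
vertex 1.226 1.661 1.22
vertex -0.704 -0.14 1.435
endloop
endfacet
facet normal 0.046 0.937 0.347
outer loop
vertex -0.626 1.453 2.025
vertex 1.226 1.661 1.22
vertex -1.208 1.931 0.81
endloop
endfacet
facet normal -0.407 0.335 -0.850
outer loop
vertex 0.644 2.14 0.005
vertex 0.566 0.547 -0.585
vertex -1.208 1.931 0.81
endloop
endfacet
facet normal 0.045 0.937 0.348
outer loop
vertex -1.208 1.931 0.81
vertex 1.226 1.661 1.22
vertex 0.644 2.14 0.005
endloop
endfacet
facet normal 0.912 0.102 -0.397
outer loop
vertex 0.644 2.14 0.005
vertex 1.148 0.069 0.63
vertex 0.566 0.547 -0.585
endloop
endfacet
facet normal 0.912 0.102 -0.397
outer loop
vertex 1.226 1.661 1.22
vertex 1.148 0.069 0.63
vertex 0.644 2.14 0.005
endloop
endfacet
facet normal 0.242 0.875 0.419
outer loop
vertex 2.473 -0.219 3.233
vertex 2.939 -0.783 4.141
vertex 3.599 -0.522 3.215
endloop
endfacet
facet normal 0.244 0.924 -0.293
outer loop
vertex 2.473 -0.219 3.233
vertex 3.599 -0.522 3.215
vertex 2.945 -0.653 2.257
endloop
endfacet
facet normal -0.405 0.747 -0.528
outer loop
vertex 2.473 -0.219 3.233
vertex 2.945 -0.653 2.257
vertex 1.88 -0.994 2.592
endloop
endfacet
facet normal -0.809 0.587 0.039
outer loop
vertex 2.473 -0.219 3.233
vertex 1.88 -0.994 2.592
vertex 1.877 -1.075 3.756
endloop
endfacet
facet normal -0.409 0.666 0.624
outer loop
vertex 2.473 -0.219 3.233
vertex 1.877 -1.075 3.756
vertex 2.939 -0.783 4.141
endloop
endfacet
facet normal 0.710 0.445 -0.546
outer loop
vertex 2.945 -0.653 2.257
vertex 3.599 -0.522 3.215
vertex 3.703 -1.485 2.564
endloop
endfacet
facet normal 0.706 0.366 0.606
outer loop
vertex 3.599 -0.522 3.215
vertex 2.939 -0.783 4.141
vertex 3.7 -1.566 3.728
endloop
endfacet
facet normal -0.348 0.029 0.937
outer loop
vertex 2.939 -0.783 4.141
vertex 1.877 -1.075 3.756
vertex 2.635 -1.907 4.063
endloop
endfacet
facet normal -0.995 -0.101 -0.010
outer loop
vertex 1.877 -1.075 3.756
vertex 1.88 -0.994 2.592
vertex 1.981 -2.038 3.105
endloop
endfacet
facet normal -0.342 0.157 -0.927
outer loop
vertex 1.88 -0.994 2.592
vertex 2.945 -0.653 2.257
vertex 2.641 -1.777 2.179
endloop
endfacet
facet normal 0.809 -0.587 -0.039
outer loop
vertex 3.107 -2.341 3.087
vertex 3.703 -1.485 2.564
vertex 3.7 -1.566 3.728
endloop
endfacet
facet normal 0.405 -0.747 0.528
outer loop
vertex 3.107 -2.341 3.087
vertex 3.7 -1.566 3.728
vertex 2.635 -1.907 4.063
endloop
endfacet
facet normal -0.244 -0.924 0.293
outer loop
vertex 3.107 -2.341 3.087
vertex 2.635 -1.907 4.063
vertex 1.981 -2.038 3.105
endloop
endfacet
facet normal -0.242 -0.875 -0.419
outer loop
vertex 3.107 -2.341 3.087
vertex 1.981 -2.038 3.105
vertex 2.641 -1.777 2.179
endloop
endfacet
facet normal 0.409 -0.666 -0.624
outer loop
vertex 3.107 -2.341 3.087
vertex 2.641 -1.777 2.179
vertex 3.703 -1.485 2.564
endloop
endfacet
facet normal 0.995 0.101 0.010
outer loop
vertex 3.7 -1.566 3.728
vertex 3.703 -1.485 2.564
vertex 3.599 -0.522 3.215
endloop
endfacet
facet normal 0.342 -0.157 0.927
outer loop
vertex 2.635 -1.907 4.063
vertex 3.7 -1.566 3.728
vertex 2.939 -0.783 4.141
endloop
endfacet
facet normal -0.710 -0.445 0.546
outer loop
vertex 1.981 -2.038 3.105
vertex 2.635 -1.907 4.063
vertex 1.877 -1.075 3.756
endloop
endfacet
facet normal -0.706 -0.366 -0.606
outer loop
vertex 2.641 -1.777 2.179
vertex 1.981 -2.038 3.105
vertex 1.88 -0.994 2.592
endloop
endfacet
facet normal 0.348 -0.029 -0.937
outer loop
vertex 3.703 -1.485 2.564
vertex 2.641 -1.777 2.179
vertex 2.945 -0.653 2.257
endloop
endfacet

endsolid


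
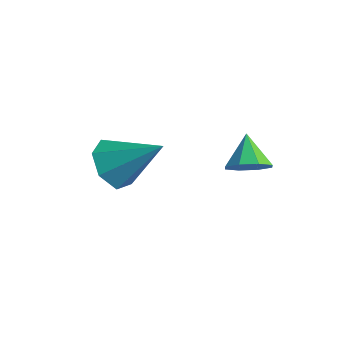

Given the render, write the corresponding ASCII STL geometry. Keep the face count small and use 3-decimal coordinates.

solid 
facet normal -0.673 -0.408 -0.617
outer loop
vertex -2.34 -4.028 -2.46
vertex -2.896 -4.259 -1.7
vertex -2.903 -3.446 -2.23
endloop
endfacet
facet normal 0.558 0.710 -0.430
outer loop
vertex -2.34 -4.028 -2.46
vertex -2.903 -3.446 -2.23
vertex -1.544 -3.441 -0.46
endloop
endfacet
facet normal -0.673 -0.408 -0.617
outer loop
vertex -2.903 -3.446 -2.23
vertex -2.896 -4.259 -1.7
vertex -3.461 -3.477 -1.601
endloop
endfacet
facet normal -0.031 0.999 0.021
outer loop
vertex -2.903 -3.446 -2.23
vertex -3.461 -3.477 -1.601
vertex -1.544 -3.441 -0.46
endloop
endfacet
facet normal -0.672 -0.408 -0.618
outer loop
vertex -3.461 -3.477 -1.601
vertex -2.896 -4.259 -1.7
vertex -3.594 -4.097 -1.047
endloop
endfacet
facet normal -0.394 0.658 0.642
outer loop
vertex -3.461 -3.477 -1.601
vertex -3.594 -4.097 -1.047
vertex -1.544 -3.441 -0.46
endloop
endfacet
facet normal -0.673 -0.407 -0.618
outer loop
vertex -3.594 -4.097 -1.047
vertex -2.896 -4.259 -1.7
vertex -3.202 -4.839 -0.985
endloop
endfacet
facet normal -0.258 -0.056 0.964
outer loop
vertex -3.594 -4.097 -1.047
vertex -3.202 -4.839 -0.985
vertex -1.544 -3.441 -0.46
endloop
endfacet
facet normal -0.673 -0.407 -0.618
outer loop
vertex -3.202 -4.839 -0.985
vertex -2.896 -4.259 -1.7
vertex -2.579 -5.145 -1.462
endloop
endfacet
facet normal 0.274 -0.606 0.747
outer loop
vertex -3.202 -4.839 -0.985
vertex -2.579 -5.145 -1.462
vertex -1.544 -3.441 -0.46
endloop
endfacet
facet normal -0.674 -0.407 -0.617
outer loop
vertex -2.579 -5.145 -1.462
vertex -2.896 -4.259 -1.7
vertex -2.196 -4.784 -2.119
endloop
endfacet
facet normal 0.803 -0.577 0.151
outer loop
vertex -2.579 -5.145 -1.462
vertex -2.196 -4.784 -2.119
vertex -1.544 -3.441 -0.46
endloop
endfacet
facet normal -0.674 -0.407 -0.617
outer loop
vertex -2.196 -4.784 -2.119
vertex -2.896 -4.259 -1.7
vertex -2.34 -4.028 -2.46
endloop
endfacet
facet normal 0.928 0.009 -0.372
outer loop
vertex -2.196 -4.784 -2.119
vertex -2.34 -4.028 -2.46
vertex -1.544 -3.441 -0.46
endloop
endfacet
facet normal 0.582 -0.523 -0.623
outer loop
vertex 1.442 -1.865 -0.459
vertex 0.832 -2.237 -0.717
vertex 1.195 -1.599 -0.913
endloop
endfacet
facet normal 0.309 0.884 0.350
outer loop
vertex 1.442 -1.865 -0.459
vertex 1.195 -1.599 -0.913
vertex 0.128 -1.603 0.037
endloop
endfacet
facet normal 0.582 -0.523 -0.623
outer loop
vertex 1.195 -1.599 -0.913
vertex 0.832 -2.237 -0.717
vertex 0.735 -1.706 -1.253
endloop
endfacet
facet normal -0.127 0.982 -0.138
outer loop
vertex 1.195 -1.599 -0.913
vertex 0.735 -1.706 -1.253
vertex 0.128 -1.603 0.037
endloop
endfacet
facet normal 0.581 -0.523 -0.623
outer loop
vertex 0.735 -1.706 -1.253
vertex 0.832 -2.237 -0.717
vertex 0.332 -2.124 -1.278
endloop
endfacet
facet normal -0.660 0.658 -0.363
outer loop
vertex 0.735 -1.706 -1.253
vertex 0.332 -2.124 -1.278
vertex 0.128 -1.603 0.037
endloop
endfacet
facet normal 0.581 -0.523 -0.623
outer loop
vertex 0.332 -2.124 -1.278
vertex 0.832 -2.237 -0.717
vertex 0.221 -2.608 -0.975
endloop
endfacet
facet normal -0.976 0.103 -0.192
outer loop
vertex 0.332 -2.124 -1.278
vertex 0.221 -2.608 -0.975
vertex 0.128 -1.603 0.037
endloop
endfacet
facet normal 0.581 -0.524 -0.623
outer loop
vertex 0.221 -2.608 -0.975
vertex 0.832 -2.237 -0.717
vertex 0.469 -2.874 -0.52
endloop
endfacet
facet normal -0.891 -0.360 0.275
outer loop
vertex 0.221 -2.608 -0.975
vertex 0.469 -2.874 -0.52
vertex 0.128 -1.603 0.037
endloop
endfacet
facet normal 0.581 -0.524 -0.623
outer loop
vertex 0.469 -2.874 -0.52
vertex 0.832 -2.237 -0.717
vertex 0.929 -2.767 -0.181
endloop
endfacet
facet normal -0.456 -0.457 0.763
outer loop
vertex 0.469 -2.874 -0.52
vertex 0.929 -2.767 -0.181
vertex 0.128 -1.603 0.037
endloop
endfacet
facet normal 0.582 -0.523 -0.623
outer loop
vertex 0.929 -2.767 -0.181
vertex 0.832 -2.237 -0.717
vertex 1.332 -2.349 -0.156
endloop
endfacet
facet normal 0.076 -0.133 0.988
outer loop
vertex 0.929 -2.767 -0.181
vertex 1.332 -2.349 -0.156
vertex 0.128 -1.603 0.037
endloop
endfacet
facet normal 0.582 -0.522 -0.623
outer loop
vertex 1.332 -2.349 -0.156
vertex 0.832 -2.237 -0.717
vertex 1.442 -1.865 -0.459
endloop
endfacet
facet normal 0.393 0.422 0.817
outer loop
vertex 1.332 -2.349 -0.156
vertex 1.442 -1.865 -0.459
vertex 0.128 -1.603 0.037
endloop
endfacet

endsolid


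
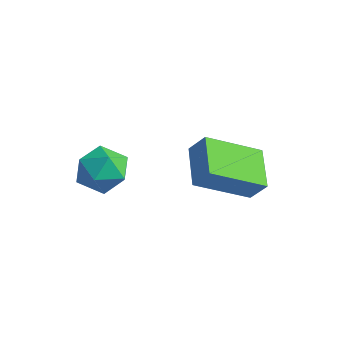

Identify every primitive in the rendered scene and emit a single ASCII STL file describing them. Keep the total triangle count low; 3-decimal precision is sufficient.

solid 
facet normal -0.334 0.849 0.409
outer loop
vertex -2.163 -0.77 3.277
vertex -2.124 -1.141 4.078
vertex -1.423 -0.71 3.756
endloop
endfacet
facet normal 0.039 0.982 -0.183
outer loop
vertex -2.163 -0.77 3.277
vertex -1.423 -0.71 3.756
vertex -1.376 -0.873 2.89
endloop
endfacet
facet normal -0.273 0.635 -0.723
outer loop
vertex -2.163 -0.77 3.277
vertex -1.376 -0.873 2.89
vertex -2.047 -1.406 2.675
endloop
endfacet
facet normal -0.839 0.286 -0.464
outer loop
vertex -2.163 -0.77 3.277
vertex -2.047 -1.406 2.675
vertex -2.509 -1.571 3.409
endloop
endfacet
facet normal -0.877 0.418 0.236
outer loop
vertex -2.163 -0.77 3.277
vertex -2.509 -1.571 3.409
vertex -2.124 -1.141 4.078
endloop
endfacet
facet normal 0.695 0.713 -0.096
outer loop
vertex -1.376 -0.873 2.89
vertex -1.423 -0.71 3.756
vertex -0.851 -1.309 3.451
endloop
endfacet
facet normal 0.090 0.497 0.863
outer loop
vertex -1.423 -0.71 3.756
vertex -2.124 -1.141 4.078
vertex -1.313 -1.474 4.185
endloop
endfacet
facet normal -0.788 -0.200 0.582
outer loop
vertex -2.124 -1.141 4.078
vertex -2.509 -1.571 3.409
vertex -1.984 -2.007 3.97
endloop
endfacet
facet normal -0.726 -0.413 -0.550
outer loop
vertex -2.509 -1.571 3.409
vertex -2.047 -1.406 2.675
vertex -1.937 -2.17 3.104
endloop
endfacet
facet normal 0.190 0.152 -0.970
outer loop
vertex -2.047 -1.406 2.675
vertex -1.376 -0.873 2.89
vertex -1.236 -1.739 2.782
endloop
endfacet
facet normal 0.839 -0.286 0.464
outer loop
vertex -1.197 -2.11 3.583
vertex -0.851 -1.309 3.451
vertex -1.313 -1.474 4.185
endloop
endfacet
facet normal 0.273 -0.635 0.723
outer loop
vertex -1.197 -2.11 3.583
vertex -1.313 -1.474 4.185
vertex -1.984 -2.007 3.97
endloop
endfacet
facet normal -0.039 -0.982 0.183
outer loop
vertex -1.197 -2.11 3.583
vertex -1.984 -2.007 3.97
vertex -1.937 -2.17 3.104
endloop
endfacet
facet normal 0.334 -0.849 -0.409
outer loop
vertex -1.197 -2.11 3.583
vertex -1.937 -2.17 3.104
vertex -1.236 -1.739 2.782
endloop
endfacet
facet normal 0.877 -0.418 -0.236
outer loop
vertex -1.197 -2.11 3.583
vertex -1.236 -1.739 2.782
vertex -0.851 -1.309 3.451
endloop
endfacet
facet normal 0.726 0.413 0.550
outer loop
vertex -1.313 -1.474 4.185
vertex -0.851 -1.309 3.451
vertex -1.423 -0.71 3.756
endloop
endfacet
facet normal -0.190 -0.152 0.970
outer loop
vertex -1.984 -2.007 3.97
vertex -1.313 -1.474 4.185
vertex -2.124 -1.141 4.078
endloop
endfacet
facet normal -0.695 -0.713 0.096
outer loop
vertex -1.937 -2.17 3.104
vertex -1.984 -2.007 3.97
vertex -2.509 -1.571 3.409
endloop
endfacet
facet normal -0.090 -0.497 -0.863
outer loop
vertex -1.236 -1.739 2.782
vertex -1.937 -2.17 3.104
vertex -2.047 -1.406 2.675
endloop
endfacet
facet normal 0.788 0.200 -0.582
outer loop
vertex -0.851 -1.309 3.451
vertex -1.236 -1.739 2.782
vertex -1.376 -0.873 2.89
endloop
endfacet
facet normal -0.572 -0.219 -0.791
outer loop
vertex 0.55 0.007 3.321
vertex -0.538 0.82 3.882
vertex 1.247 1.591 2.378
endloop
endfacet
facet normal 0.741 -0.553 -0.381
outer loop
vertex 1.738 1.78 3.058
vertex 0.55 0.007 3.321
vertex 1.247 1.591 2.378
endloop
endfacet
facet normal -0.571 -0.220 -0.791
outer loop
vertex 1.247 1.591 2.378
vertex -0.538 0.82 3.882
vertex 0.158 2.404 2.939
endloop
endfacet
facet normal 0.353 0.804 -0.479
outer loop
vertex 0.158 2.404 2.939
vertex 1.738 1.78 3.058
vertex 1.247 1.591 2.378
endloop
endfacet
facet normal -0.354 -0.804 0.479
outer loop
vertex 0.55 0.007 3.321
vertex -0.047 1.009 4.562
vertex -0.538 0.82 3.882
endloop
endfacet
facet normal 0.741 -0.553 -0.382
outer loop
vertex 1.042 0.196 4.001
vertex 0.55 0.007 3.321
vertex 1.738 1.78 3.058
endloop
endfacet
facet normal -0.353 -0.804 0.479
outer loop
vertex 1.042 0.196 4.001
vertex -0.047 1.009 4.562
vertex 0.55 0.007 3.321
endloop
endfacet
facet normal -0.741 0.553 0.381
outer loop
vertex -0.538 0.82 3.882
vertex -0.047 1.009 4.562
vertex 0.158 2.404 2.939
endloop
endfacet
facet normal 0.353 0.804 -0.479
outer loop
vertex 0.65 2.593 3.619
vertex 1.738 1.78 3.058
vertex 0.158 2.404 2.939
endloop
endfacet
facet normal -0.740 0.553 0.382
outer loop
vertex 0.158 2.404 2.939
vertex -0.047 1.009 4.562
vertex 0.65 2.593 3.619
endloop
endfacet
facet normal 0.572 0.219 0.791
outer loop
vertex 0.65 2.593 3.619
vertex 1.042 0.196 4.001
vertex 1.738 1.78 3.058
endloop
endfacet
facet normal 0.571 0.219 0.791
outer loop
vertex -0.047 1.009 4.562
vertex 1.042 0.196 4.001
vertex 0.65 2.593 3.619
endloop
endfacet

endsolid


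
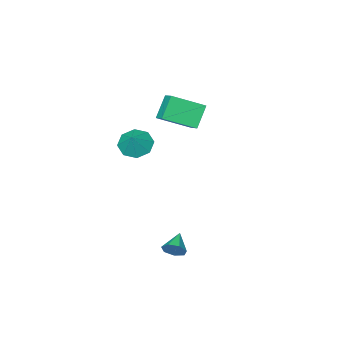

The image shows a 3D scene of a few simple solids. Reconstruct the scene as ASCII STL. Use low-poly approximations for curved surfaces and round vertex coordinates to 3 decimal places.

solid 
facet normal 0.717 0.558 -0.417
outer loop
vertex 4.131 3.29 -1.653
vertex 3.797 3.312 -2.198
vertex 3.775 3.713 -1.699
endloop
endfacet
facet normal -0.068 0.051 0.996
outer loop
vertex 4.131 3.29 -1.653
vertex 3.775 3.713 -1.699
vertex 2.943 2.648 -1.702
endloop
endfacet
facet normal 0.717 0.559 -0.417
outer loop
vertex 3.775 3.713 -1.699
vertex 3.797 3.312 -2.198
vertex 3.435 3.834 -2.121
endloop
endfacet
facet normal -0.613 0.477 0.630
outer loop
vertex 3.775 3.713 -1.699
vertex 3.435 3.834 -2.121
vertex 2.943 2.648 -1.702
endloop
endfacet
facet normal 0.717 0.559 -0.417
outer loop
vertex 3.435 3.834 -2.121
vertex 3.797 3.312 -2.198
vertex 3.367 3.563 -2.601
endloop
endfacet
facet normal -0.930 0.360 -0.072
outer loop
vertex 3.435 3.834 -2.121
vertex 3.367 3.563 -2.601
vertex 2.943 2.648 -1.702
endloop
endfacet
facet normal 0.717 0.559 -0.417
outer loop
vertex 3.367 3.563 -2.601
vertex 3.797 3.312 -2.198
vertex 3.623 3.103 -2.777
endloop
endfacet
facet normal -0.783 -0.212 -0.585
outer loop
vertex 3.367 3.563 -2.601
vertex 3.623 3.103 -2.777
vertex 2.943 2.648 -1.702
endloop
endfacet
facet normal 0.717 0.559 -0.417
outer loop
vertex 3.623 3.103 -2.777
vertex 3.797 3.312 -2.198
vertex 4.01 2.8 -2.518
endloop
endfacet
facet normal -0.283 -0.806 -0.520
outer loop
vertex 3.623 3.103 -2.777
vertex 4.01 2.8 -2.518
vertex 2.943 2.648 -1.702
endloop
endfacet
facet normal 0.717 0.559 -0.416
outer loop
vertex 4.01 2.8 -2.518
vertex 3.797 3.312 -2.198
vertex 4.236 2.883 -2.017
endloop
endfacet
facet normal 0.196 -0.978 0.074
outer loop
vertex 4.01 2.8 -2.518
vertex 4.236 2.883 -2.017
vertex 2.943 2.648 -1.702
endloop
endfacet
facet normal 0.717 0.558 -0.417
outer loop
vertex 4.236 2.883 -2.017
vertex 3.797 3.312 -2.198
vertex 4.131 3.29 -1.653
endloop
endfacet
facet normal 0.291 -0.595 0.749
outer loop
vertex 4.236 2.883 -2.017
vertex 4.131 3.29 -1.653
vertex 2.943 2.648 -1.702
endloop
endfacet
facet normal -0.573 -0.244 0.783
outer loop
vertex -0.841 -3.598 3.694
vertex -0.574 -2.731 4.16
vertex -2.371 -2.679 2.861
endloop
endfacet
facet normal -0.261 -0.850 -0.458
outer loop
vertex -1.506 -2.309 1.68
vertex -0.841 -3.598 3.694
vertex -2.371 -2.679 2.861
endloop
endfacet
facet normal -0.573 -0.244 0.783
outer loop
vertex -2.371 -2.679 2.861
vertex -0.574 -2.731 4.16
vertex -2.104 -1.812 3.327
endloop
endfacet
facet normal -0.777 0.467 -0.423
outer loop
vertex -2.104 -1.812 3.327
vertex -1.506 -2.309 1.68
vertex -2.371 -2.679 2.861
endloop
endfacet
facet normal 0.777 -0.467 0.423
outer loop
vertex -0.841 -3.598 3.694
vertex 0.291 -2.361 2.979
vertex -0.574 -2.731 4.16
endloop
endfacet
facet normal -0.261 -0.850 -0.458
outer loop
vertex 0.024 -3.228 2.513
vertex -0.841 -3.598 3.694
vertex -1.506 -2.309 1.68
endloop
endfacet
facet normal 0.777 -0.467 0.423
outer loop
vertex 0.024 -3.228 2.513
vertex 0.291 -2.361 2.979
vertex -0.841 -3.598 3.694
endloop
endfacet
facet normal 0.261 0.850 0.458
outer loop
vertex -0.574 -2.731 4.16
vertex 0.291 -2.361 2.979
vertex -2.104 -1.812 3.327
endloop
endfacet
facet normal -0.777 0.467 -0.423
outer loop
vertex -1.239 -1.442 2.146
vertex -1.506 -2.309 1.68
vertex -2.104 -1.812 3.327
endloop
endfacet
facet normal 0.261 0.850 0.458
outer loop
vertex -2.104 -1.812 3.327
vertex 0.291 -2.361 2.979
vertex -1.239 -1.442 2.146
endloop
endfacet
facet normal 0.573 0.244 -0.783
outer loop
vertex -1.239 -1.442 2.146
vertex 0.024 -3.228 2.513
vertex -1.506 -2.309 1.68
endloop
endfacet
facet normal 0.573 0.244 -0.783
outer loop
vertex 0.291 -2.361 2.979
vertex 0.024 -3.228 2.513
vertex -1.239 -1.442 2.146
endloop
endfacet
facet normal -0.506 -0.424 -0.751
outer loop
vertex 1.408 -2.985 0.166
vertex 1.024 -3.615 0.78
vertex 0.776 -2.746 0.457
endloop
endfacet
facet normal 0.355 0.935 0.003
outer loop
vertex 1.408 -2.985 0.166
vertex 0.776 -2.746 0.457
vertex 1.656 -3.085 1.72
endloop
endfacet
facet normal -0.505 -0.424 -0.752
outer loop
vertex 0.776 -2.746 0.457
vertex 1.024 -3.615 0.78
vertex 0.29 -3.016 0.936
endloop
endfacet
facet normal -0.159 0.920 0.358
outer loop
vertex 0.776 -2.746 0.457
vertex 0.29 -3.016 0.936
vertex 1.656 -3.085 1.72
endloop
endfacet
facet normal -0.506 -0.425 -0.751
outer loop
vertex 0.29 -3.016 0.936
vertex 1.024 -3.615 0.78
vertex 0.234 -3.637 1.325
endloop
endfacet
facet normal -0.408 0.511 0.757
outer loop
vertex 0.29 -3.016 0.936
vertex 0.234 -3.637 1.325
vertex 1.656 -3.085 1.72
endloop
endfacet
facet normal -0.506 -0.423 -0.751
outer loop
vertex 0.234 -3.637 1.325
vertex 1.024 -3.615 0.78
vertex 0.64 -4.245 1.394
endloop
endfacet
facet normal -0.247 -0.055 0.967
outer loop
vertex 0.234 -3.637 1.325
vertex 0.64 -4.245 1.394
vertex 1.656 -3.085 1.72
endloop
endfacet
facet normal -0.505 -0.424 -0.751
outer loop
vertex 0.64 -4.245 1.394
vertex 1.024 -3.615 0.78
vertex 1.272 -4.484 1.104
endloop
endfacet
facet normal 0.229 -0.444 0.866
outer loop
vertex 0.64 -4.245 1.394
vertex 1.272 -4.484 1.104
vertex 1.656 -3.085 1.72
endloop
endfacet
facet normal -0.506 -0.424 -0.751
outer loop
vertex 1.272 -4.484 1.104
vertex 1.024 -3.615 0.78
vertex 1.758 -4.214 0.624
endloop
endfacet
facet normal 0.744 -0.430 0.512
outer loop
vertex 1.272 -4.484 1.104
vertex 1.758 -4.214 0.624
vertex 1.656 -3.085 1.72
endloop
endfacet
facet normal -0.506 -0.424 -0.751
outer loop
vertex 1.758 -4.214 0.624
vertex 1.024 -3.615 0.78
vertex 1.814 -3.593 0.236
endloop
endfacet
facet normal 0.993 -0.019 0.112
outer loop
vertex 1.758 -4.214 0.624
vertex 1.814 -3.593 0.236
vertex 1.656 -3.085 1.72
endloop
endfacet
facet normal -0.506 -0.424 -0.751
outer loop
vertex 1.814 -3.593 0.236
vertex 1.024 -3.615 0.78
vertex 1.408 -2.985 0.166
endloop
endfacet
facet normal 0.833 0.545 -0.098
outer loop
vertex 1.814 -3.593 0.236
vertex 1.408 -2.985 0.166
vertex 1.656 -3.085 1.72
endloop
endfacet

endsolid
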